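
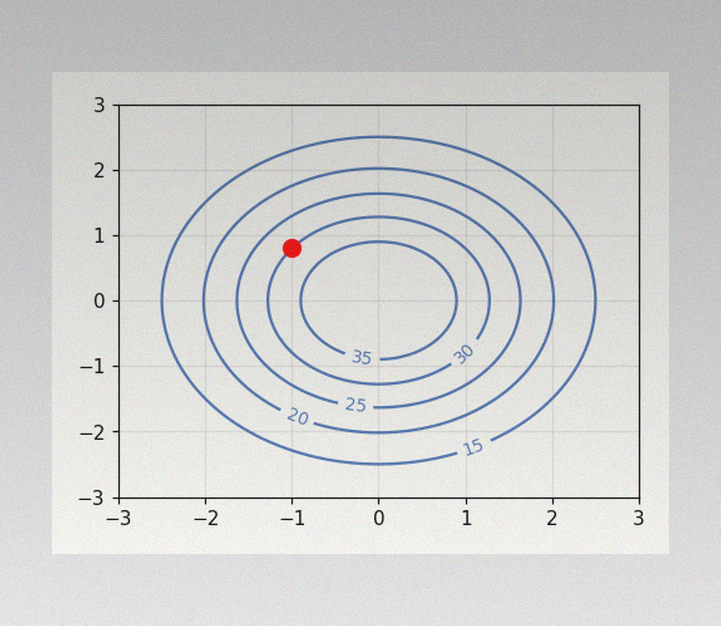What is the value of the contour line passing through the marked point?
The image has some photo noise and uneven lighting. The marked point sits on the contour labelled 30.

30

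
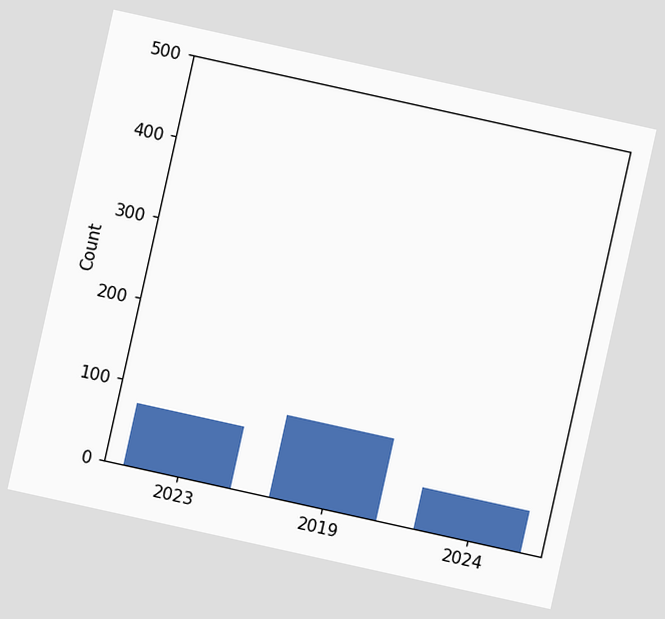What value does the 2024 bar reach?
The chart is tilted about 12° clockwise. Reading along the chart's y-axis, the 2024 bar reaches 50.

50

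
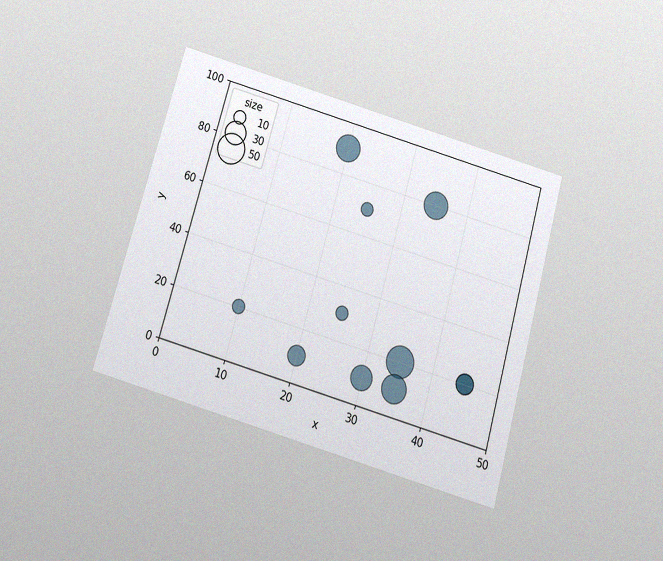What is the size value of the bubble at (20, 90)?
40

The chart is tilted about 16° clockwise and viewed slightly from below, with some photo noise. Matching the bubble at (20, 90) against the size legend gives 40.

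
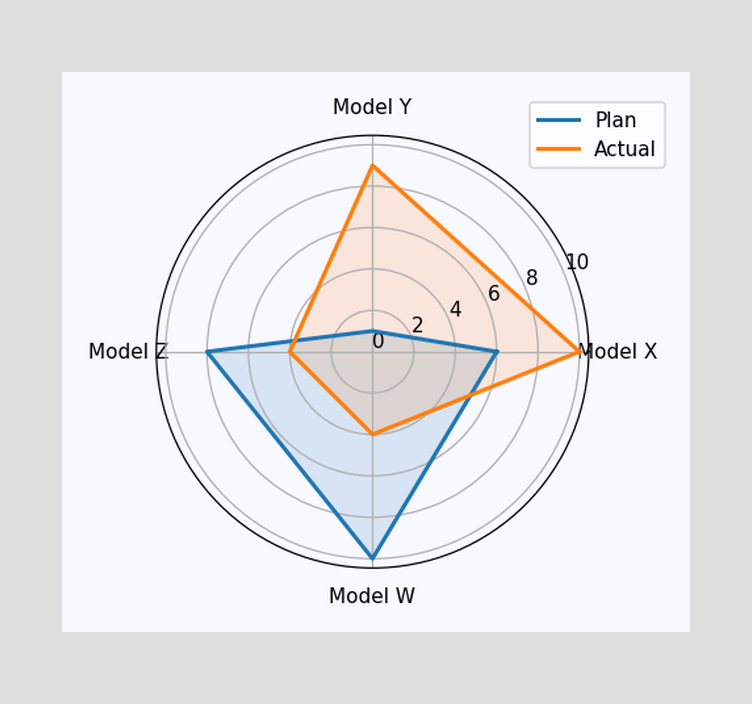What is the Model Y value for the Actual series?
On the Model Y axis, Actual reaches 9.

9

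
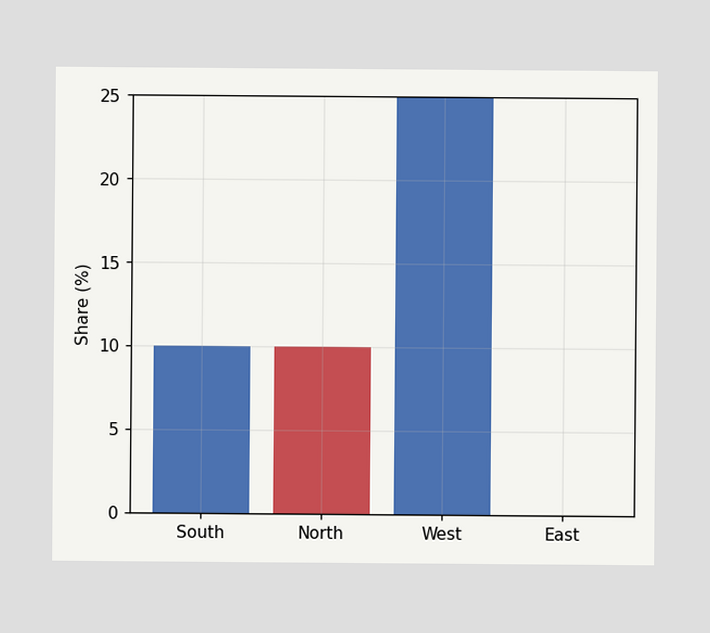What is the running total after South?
10%

After South the running total reaches 10%.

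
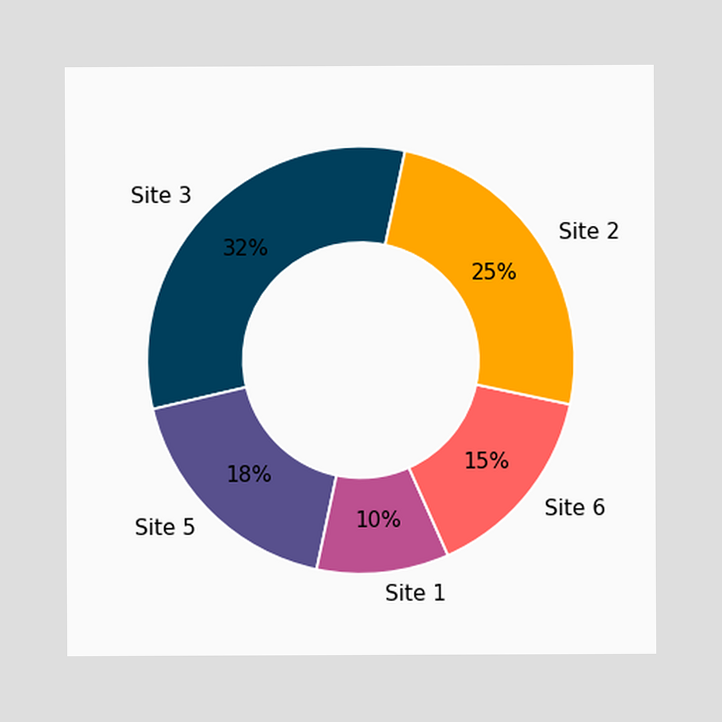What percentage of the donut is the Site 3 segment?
32%

The Site 3 segment takes up 32% of the ring.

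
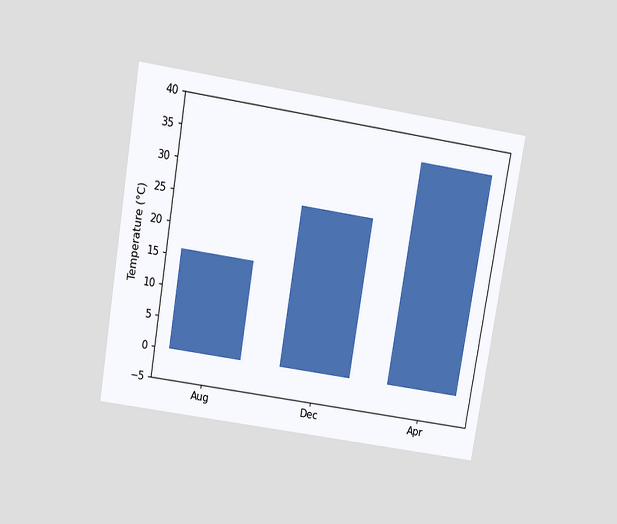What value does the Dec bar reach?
The chart is tilted about 9° clockwise and viewed slightly from above. Reading along the chart's y-axis, the Dec bar reaches 26°C.

26°C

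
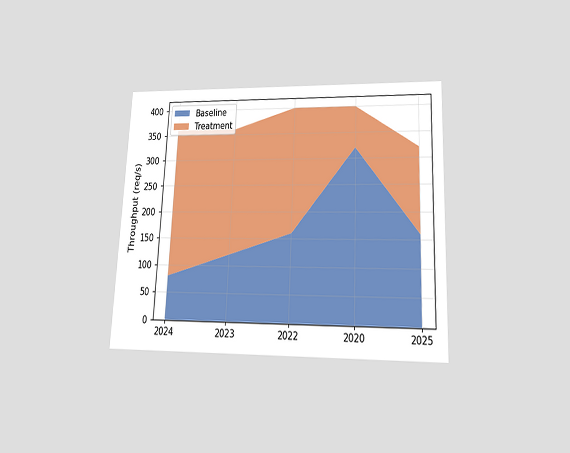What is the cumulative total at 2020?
The chart is tilted about 3° clockwise and viewed slightly from below. The stacked total at 2020 reaches 400req/s.

400req/s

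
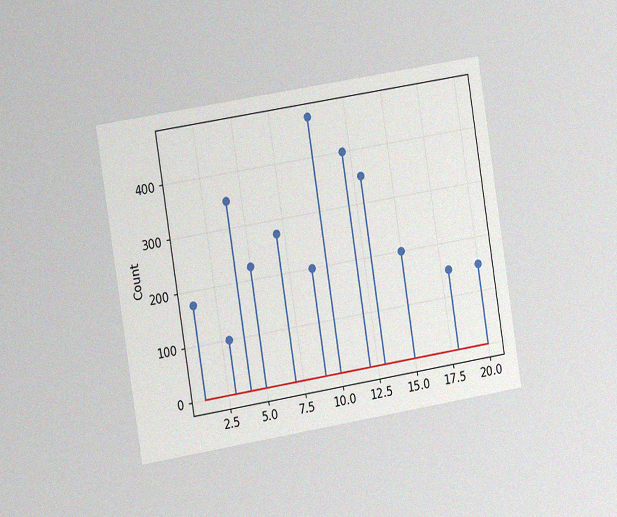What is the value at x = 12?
400

The chart is tilted about 9° counter-clockwise and viewed slightly from the left, with some photo noise. The stem at x=12 reaches 400.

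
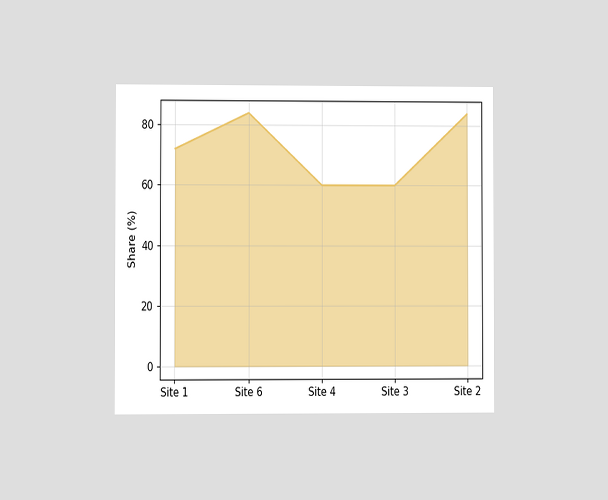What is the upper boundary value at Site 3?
60%

The chart is viewed at a slight angle. At Site 3 the upper boundary is at 60%.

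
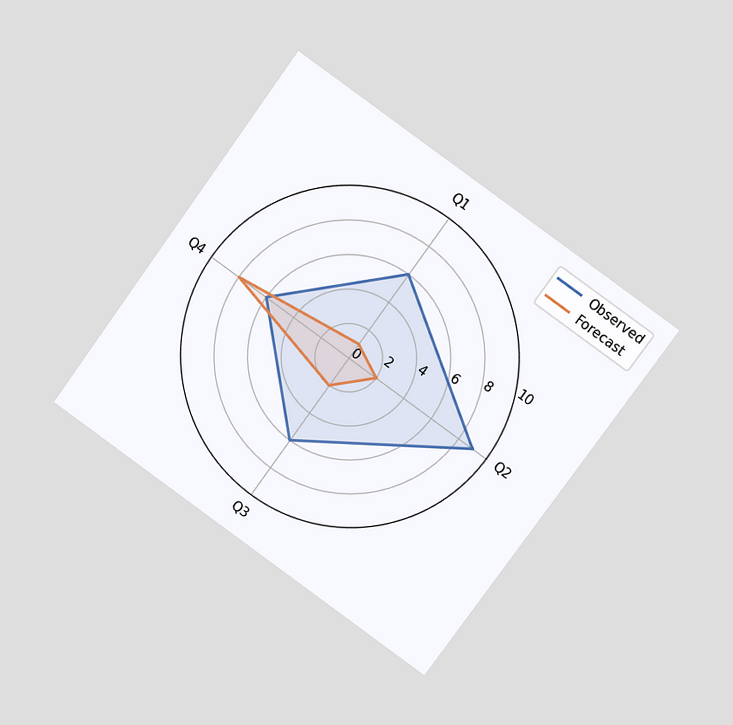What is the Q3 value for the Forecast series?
2

The chart is tilted about 36° clockwise and viewed at a slight angle. On the Q3 axis, Forecast reaches 2.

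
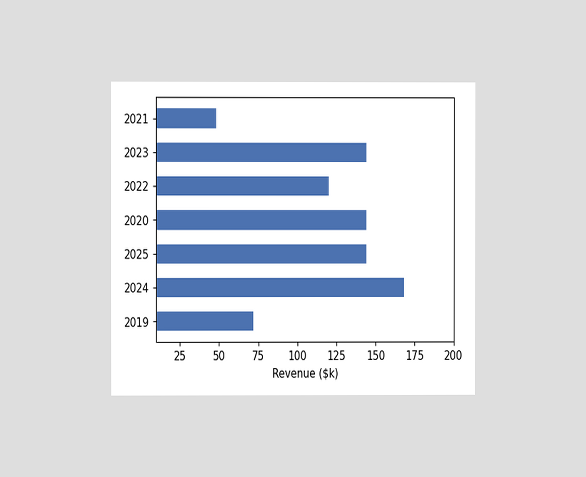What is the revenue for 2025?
$144k

The chart is viewed at a slight angle. Reading along the chart's x-axis, the 2025 bar reaches $144k.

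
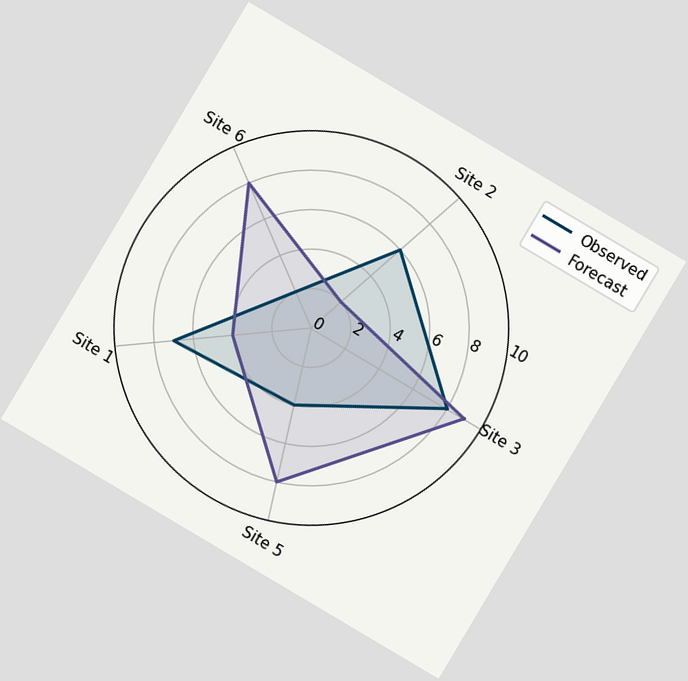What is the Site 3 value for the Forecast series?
9

The chart is tilted about 31° clockwise. On the Site 3 axis, Forecast reaches 9.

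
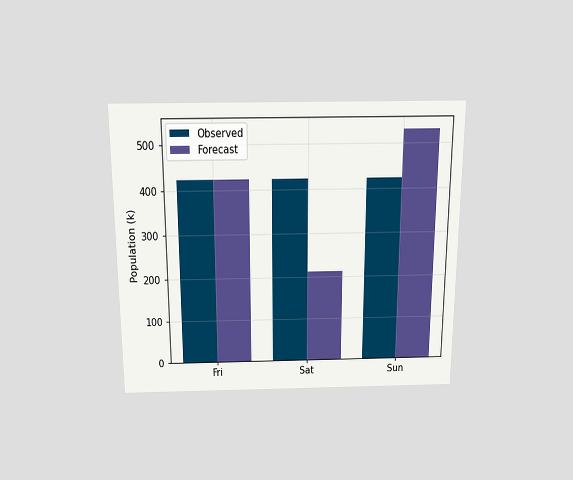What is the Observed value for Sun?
424k

The chart is viewed slightly from above. The Observed bar at Sun reaches 424k on the y-axis.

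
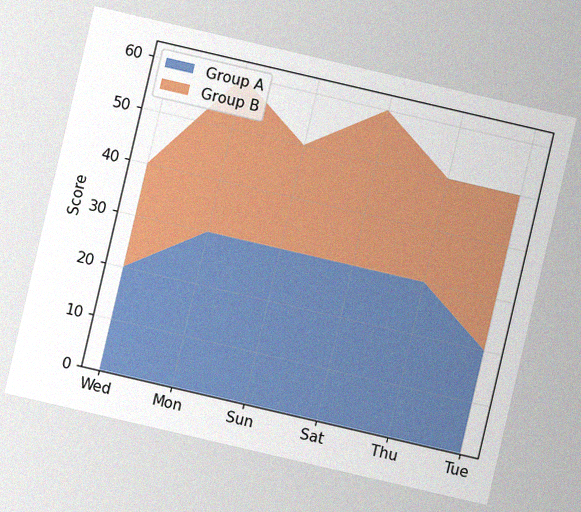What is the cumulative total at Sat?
60

The chart is tilted about 13° clockwise, with some photo noise. The stacked total at Sat reaches 60.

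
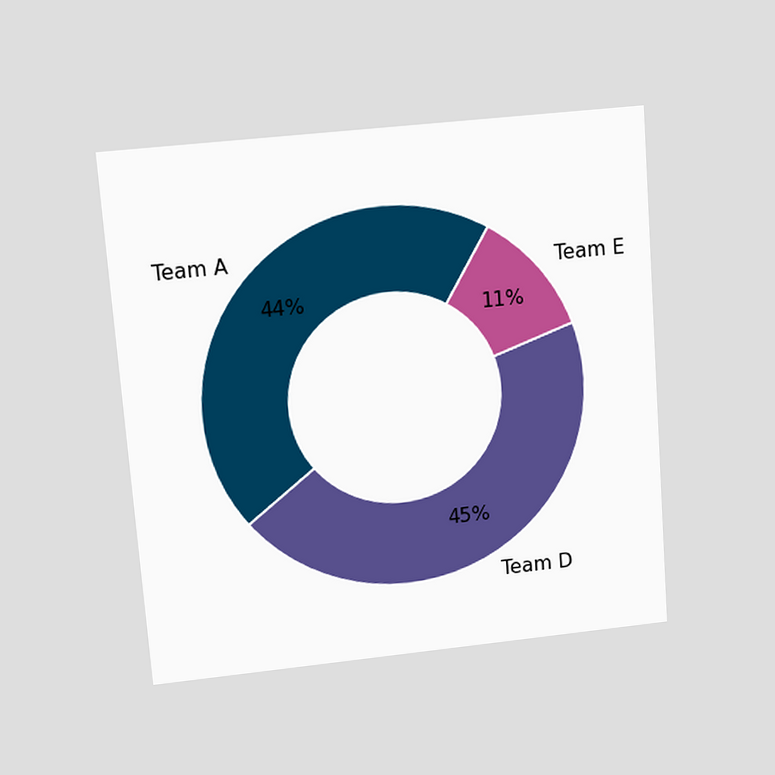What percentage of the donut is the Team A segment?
44%

The chart is tilted about 4° counter-clockwise and viewed slightly from above. The Team A segment takes up 44% of the ring.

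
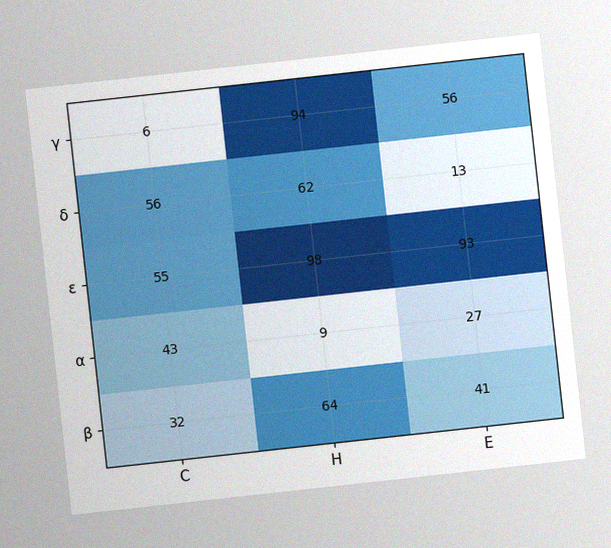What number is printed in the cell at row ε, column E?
93

The chart is tilted about 6° counter-clockwise, with some photo noise. The (ε, E) cell reads 93.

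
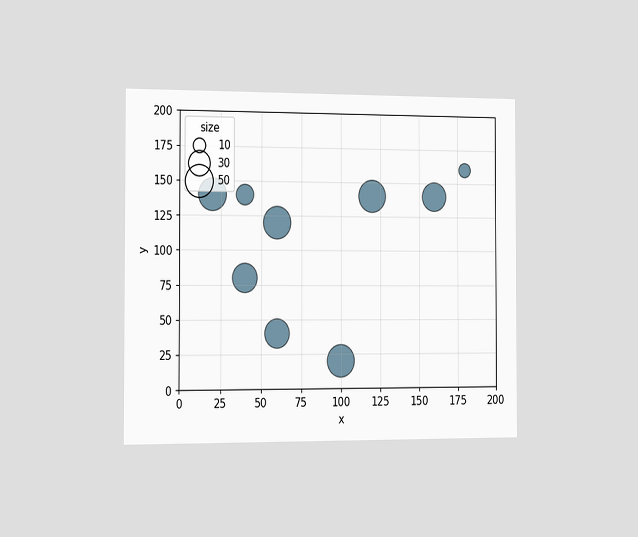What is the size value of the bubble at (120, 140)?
The chart is viewed slightly from the left. Matching the bubble at (120, 140) against the size legend gives 50.

50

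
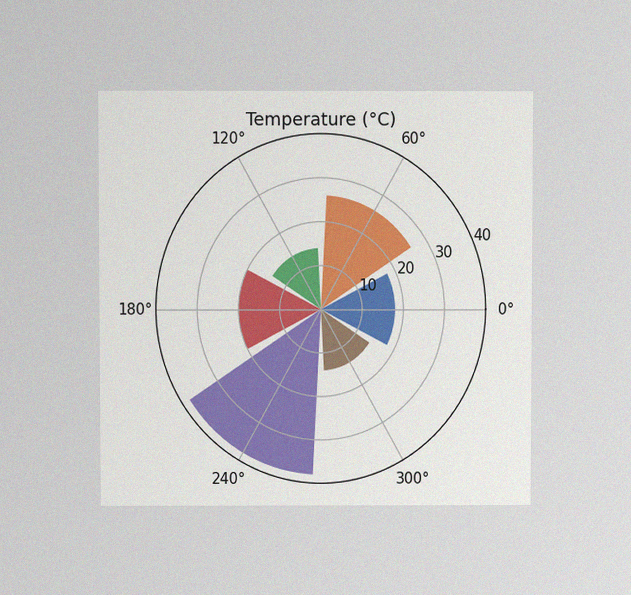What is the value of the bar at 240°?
The chart is viewed at a slight angle, with some photo noise. The bar at 240° reaches 38°C on the radial axis.

38°C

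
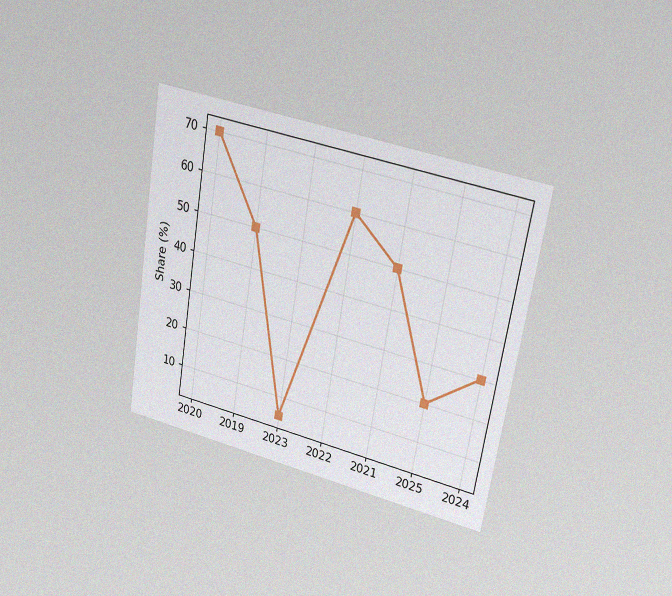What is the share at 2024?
30%

The chart is tilted about 9° clockwise and viewed at a slight angle, with some photo noise. At 2024, the line is at 30%.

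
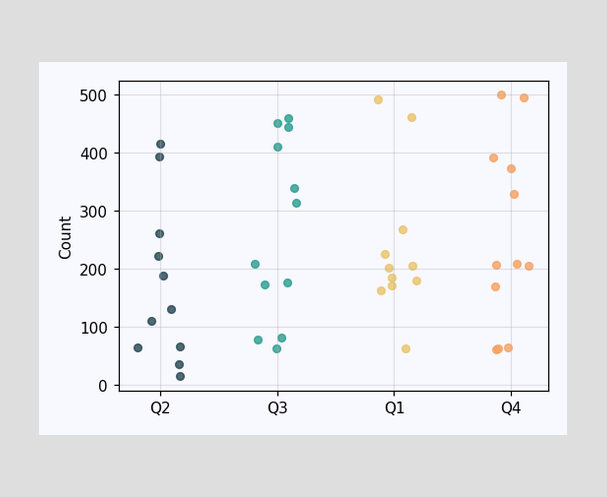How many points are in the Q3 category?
12

Counting the markers in the Q3 column gives 12.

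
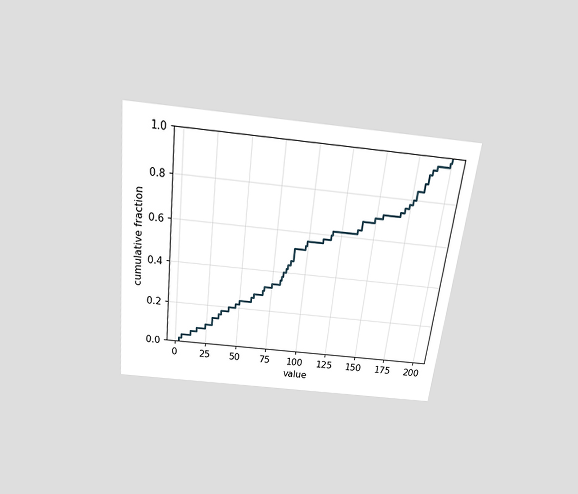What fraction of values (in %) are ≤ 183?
The chart is tilted about 7° clockwise and viewed slightly from above. At x=183 the ECDF step is at 88%.

88%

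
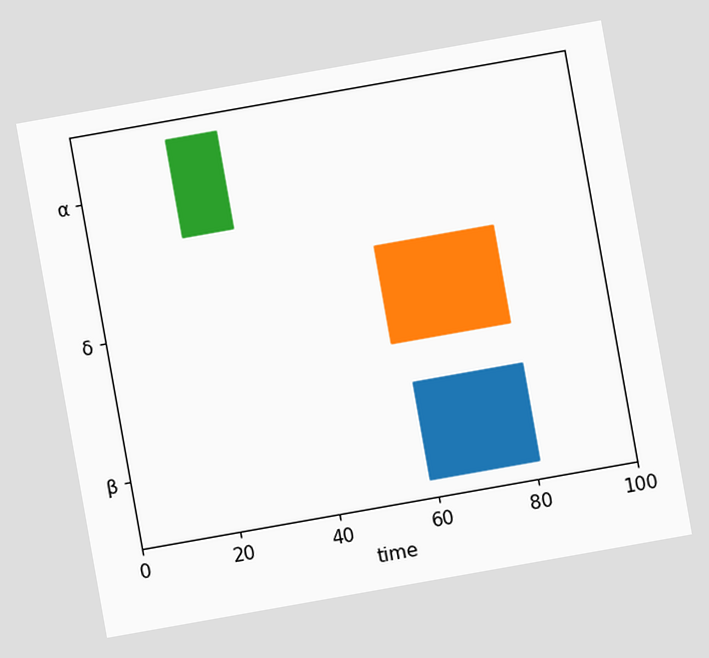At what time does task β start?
The chart is tilted about 10° counter-clockwise. The β bar begins at t=59.

59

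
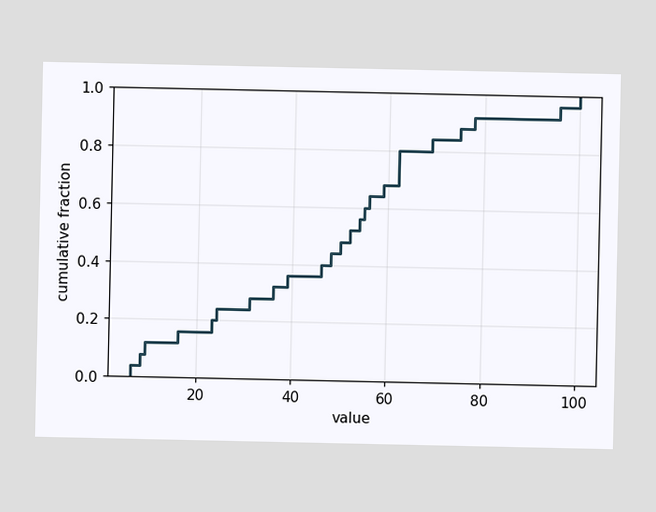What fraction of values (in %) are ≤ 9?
At x=9 the ECDF step is at 12%.

12%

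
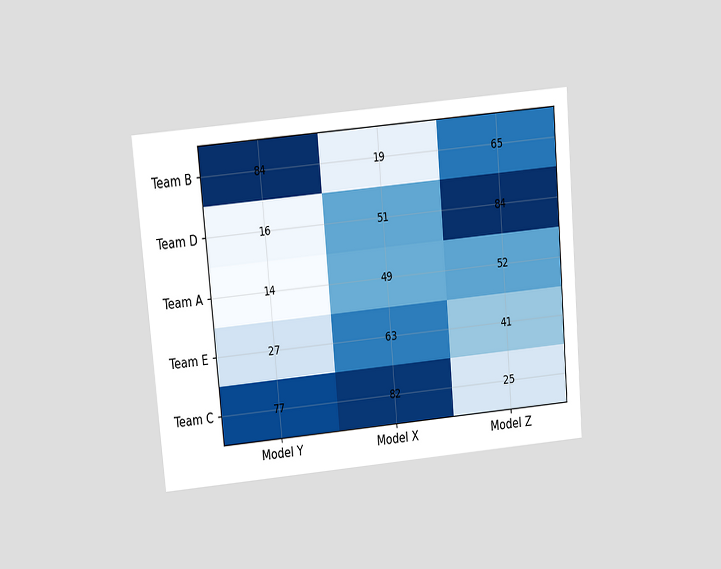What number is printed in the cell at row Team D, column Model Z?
84

The chart is tilted about 5° counter-clockwise and viewed slightly from above. The (Team D, Model Z) cell reads 84.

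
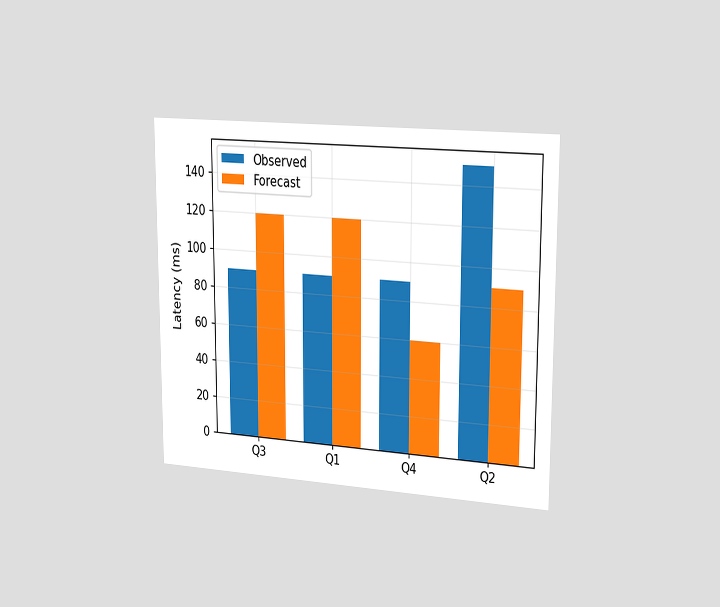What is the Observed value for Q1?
90ms

The chart is viewed slightly from the right. The Observed bar at Q1 reaches 90ms on the y-axis.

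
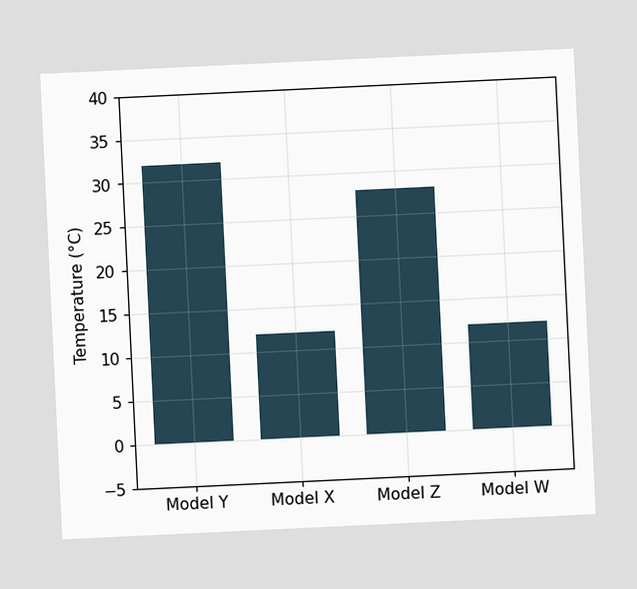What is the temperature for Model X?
The chart is tilted about 3° counter-clockwise. Reading along the chart's y-axis, the Model X bar reaches 12°C.

12°C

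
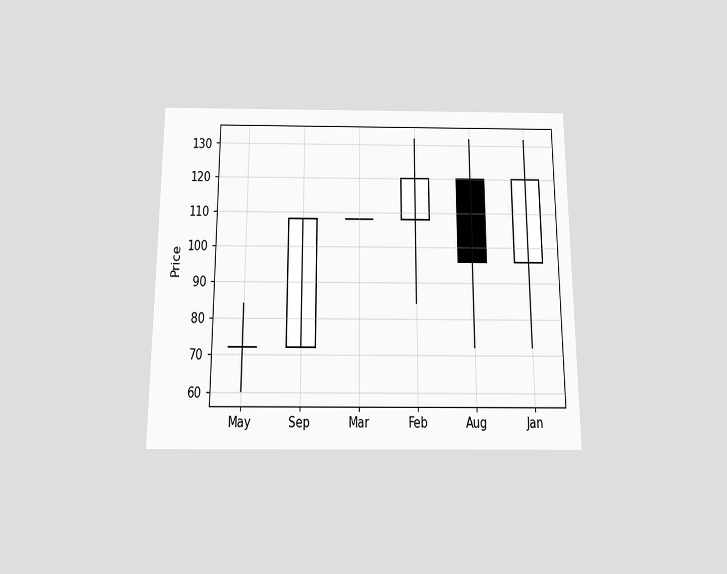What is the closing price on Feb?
120

The chart is viewed slightly from below. The Feb candle closes at 120.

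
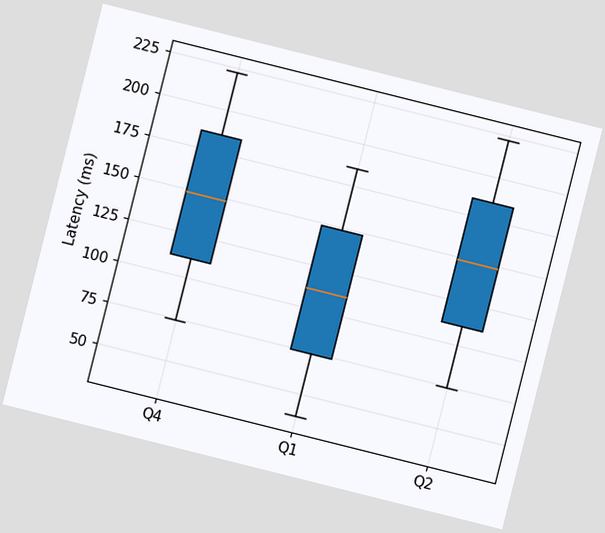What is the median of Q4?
148ms

The chart is tilted about 14° clockwise. The median line in the Q4 box sits at 148ms.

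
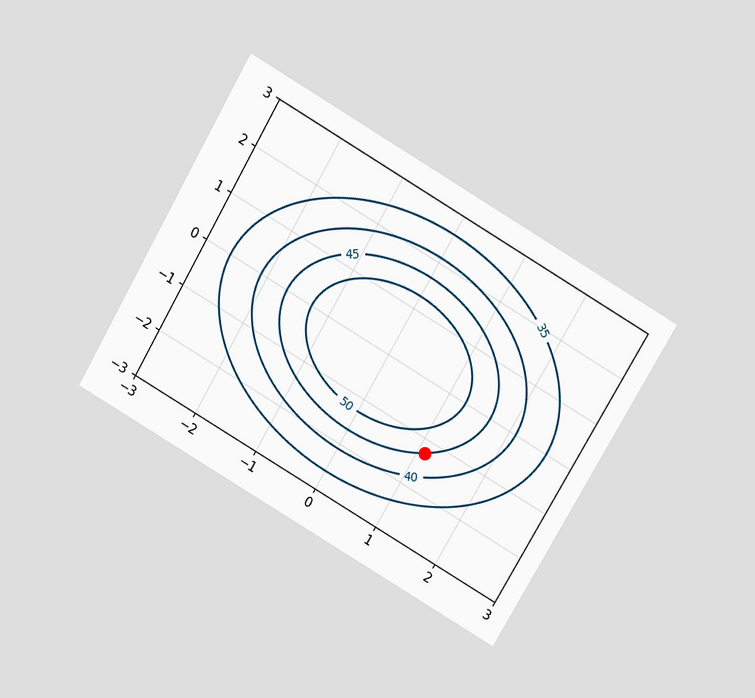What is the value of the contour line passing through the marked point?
The chart is tilted about 30° clockwise and viewed slightly from above. The marked point sits on the contour labelled 45.

45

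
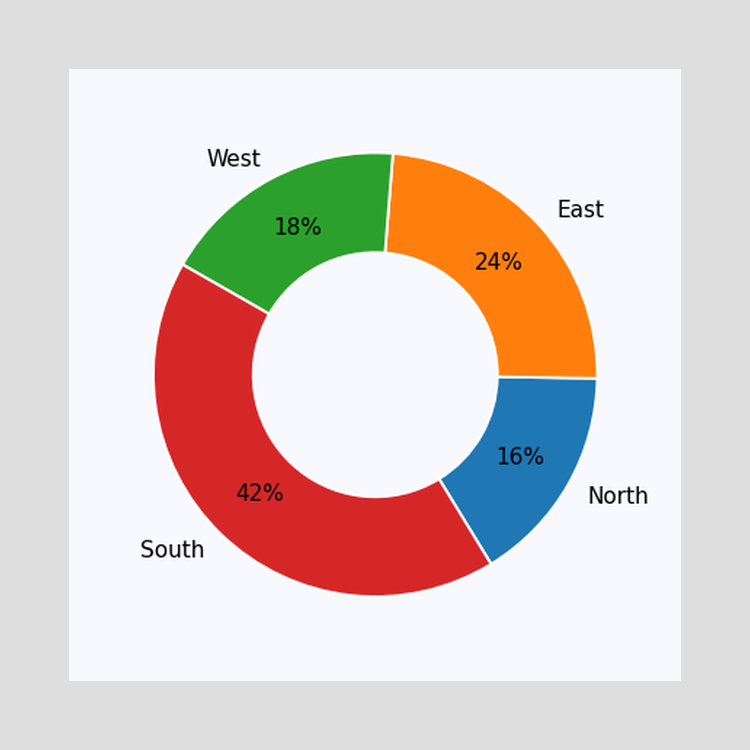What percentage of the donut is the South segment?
42%

The South segment takes up 42% of the ring.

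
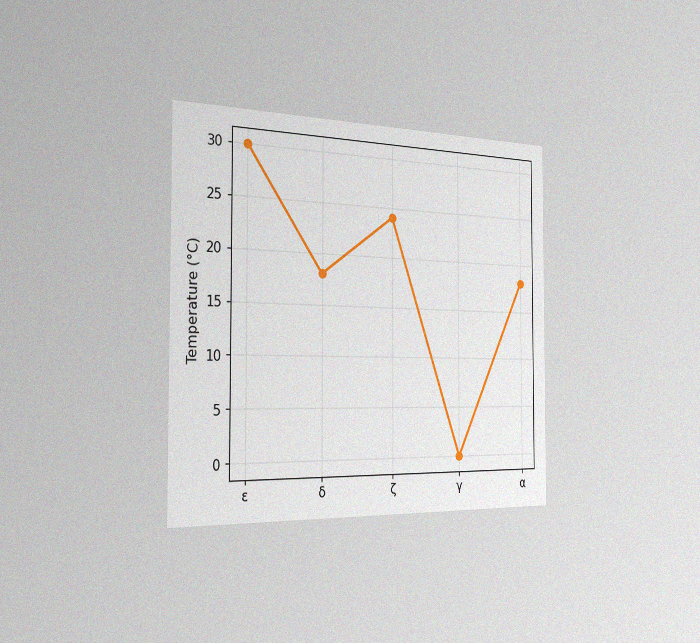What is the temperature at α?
The chart is viewed slightly from the left, with some photo noise. At α, the line is at 18°C.

18°C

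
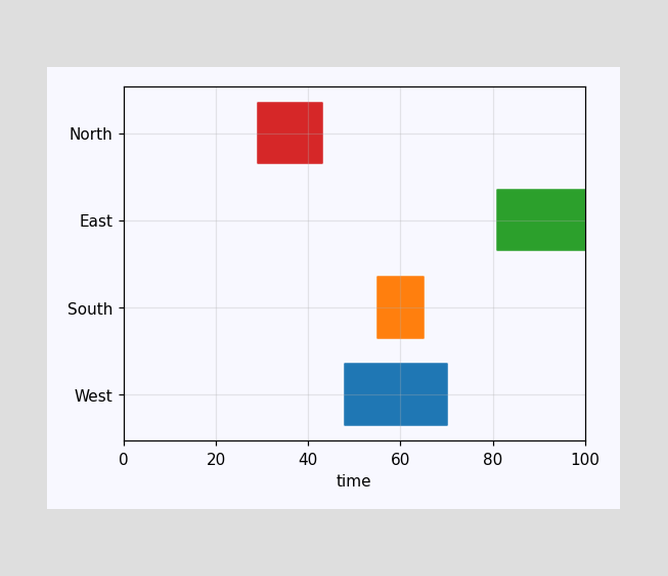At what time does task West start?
The West bar begins at t=48.

48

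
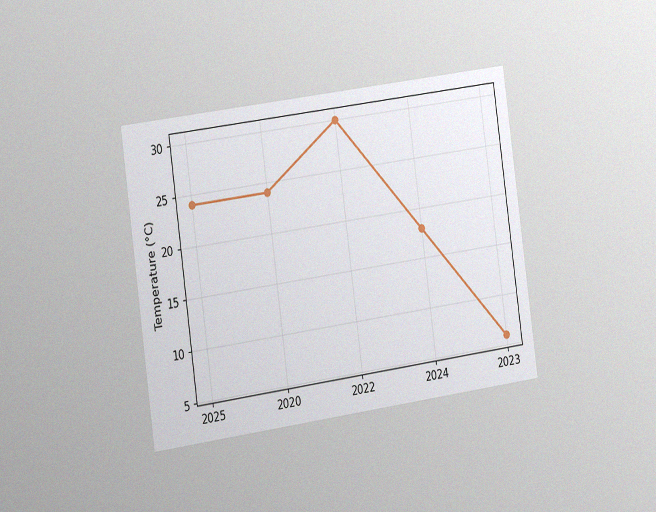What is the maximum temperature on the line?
30°C

The chart is tilted about 8° counter-clockwise and viewed slightly from the left, with some photo noise. The highest point is at 2022, and reading across to the y-axis gives 30°C.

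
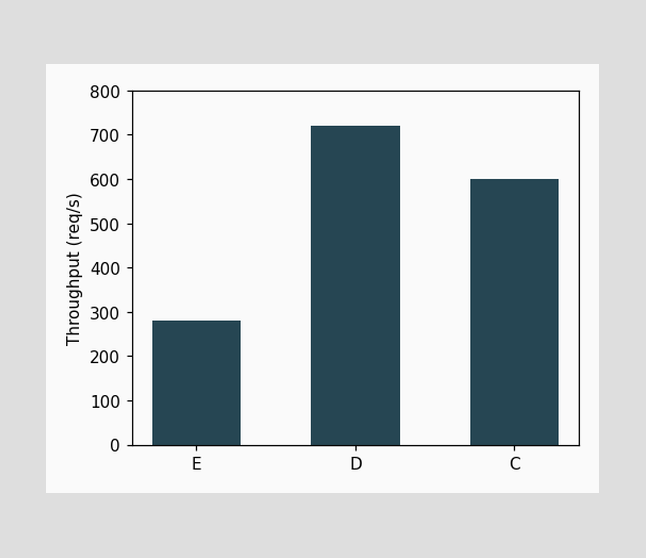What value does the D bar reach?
720req/s

Reading along the chart's y-axis, the D bar reaches 720req/s.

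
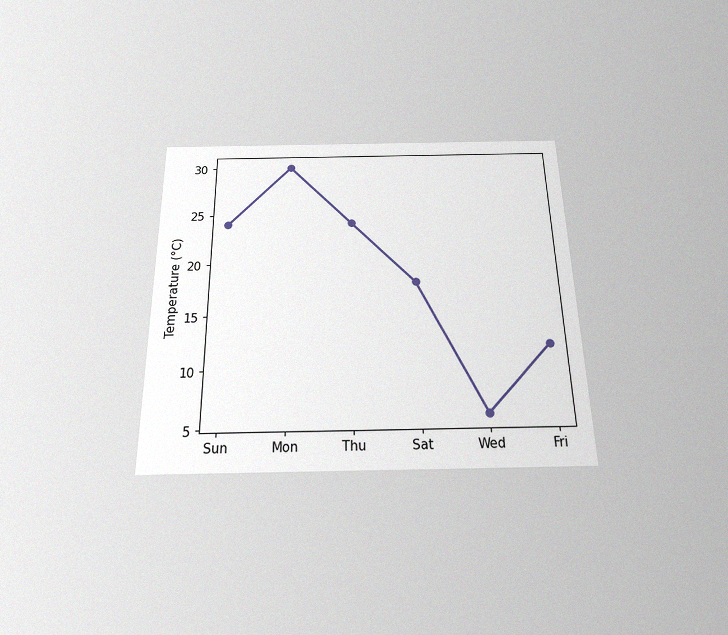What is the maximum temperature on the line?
The chart is viewed slightly from below, with some photo noise. The highest point is at Mon, and reading across to the y-axis gives 30°C.

30°C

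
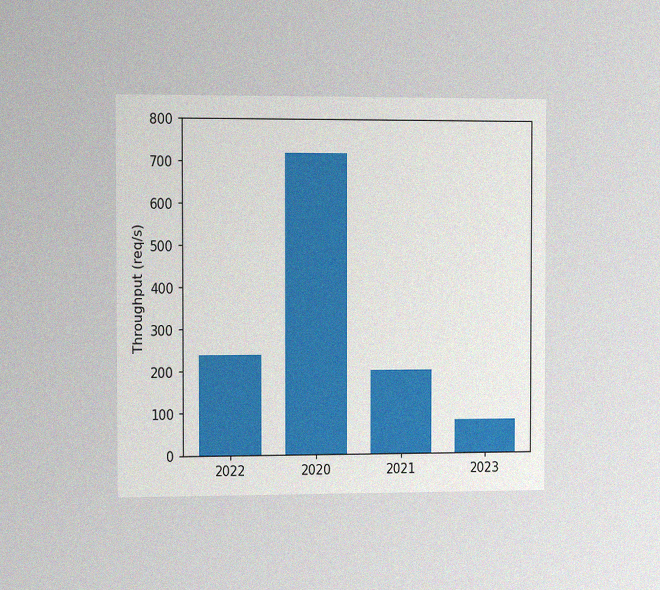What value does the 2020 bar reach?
The chart is viewed slightly from the left, with some photo noise. Reading along the chart's y-axis, the 2020 bar reaches 720req/s.

720req/s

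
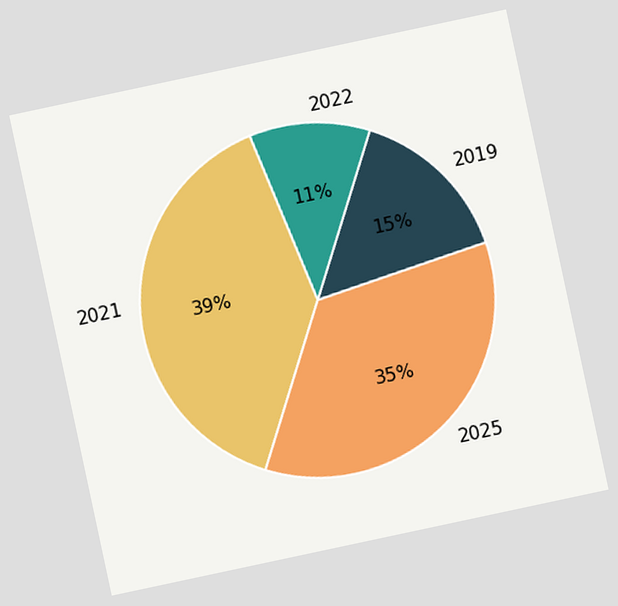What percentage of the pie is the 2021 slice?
The chart is tilted about 12° counter-clockwise. The 2021 slice takes up 39% of the pie.

39%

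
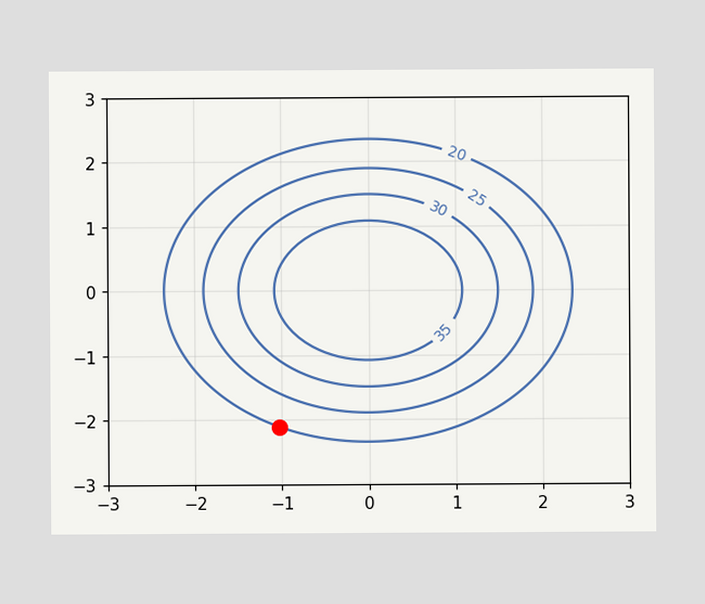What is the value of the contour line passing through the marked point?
The marked point sits on the contour labelled 20.

20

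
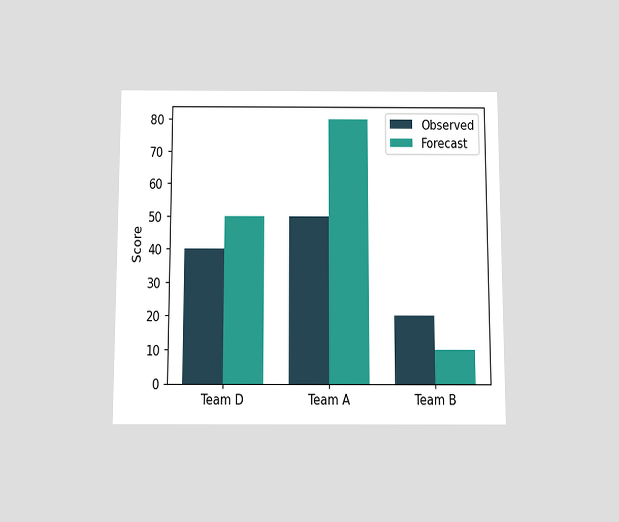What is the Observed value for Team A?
50

The chart is viewed slightly from below. The Observed bar at Team A reaches 50 on the y-axis.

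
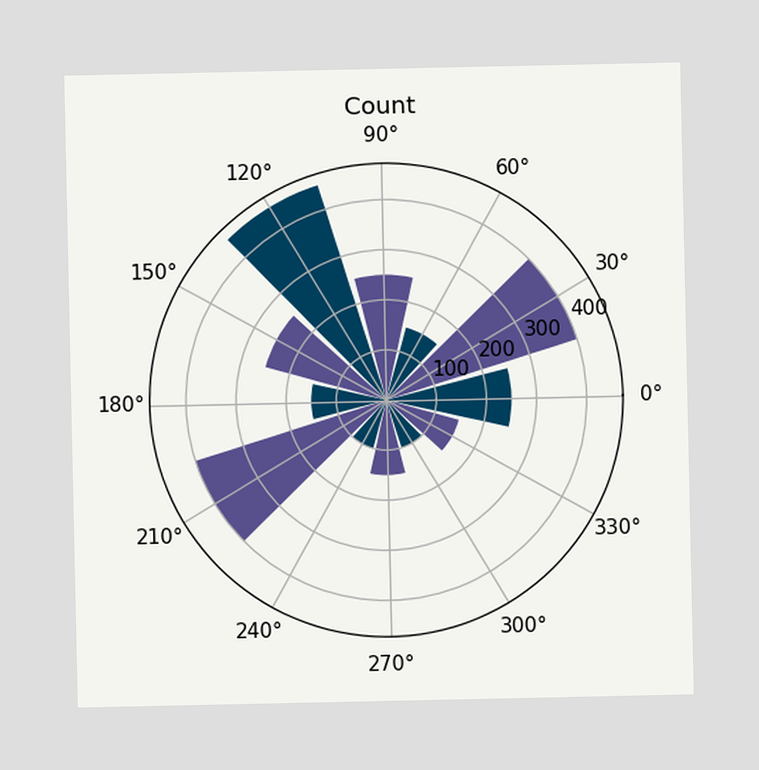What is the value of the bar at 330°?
The bar at 330° reaches 150 on the radial axis.

150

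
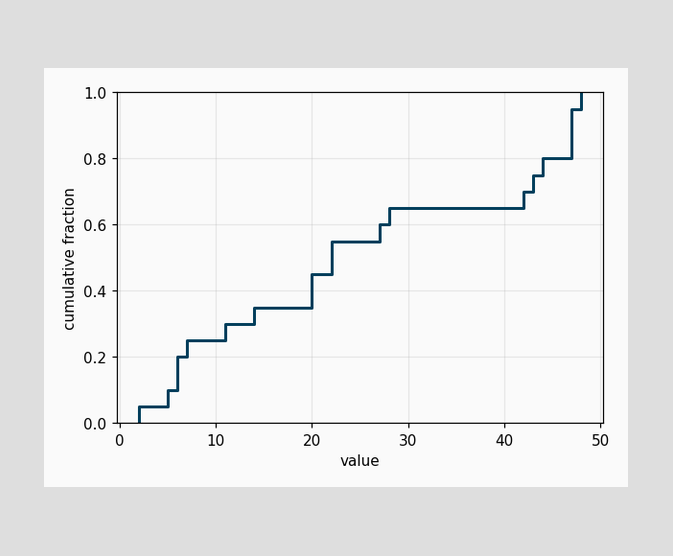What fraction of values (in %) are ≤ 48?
At x=48 the ECDF step is at 100%.

100%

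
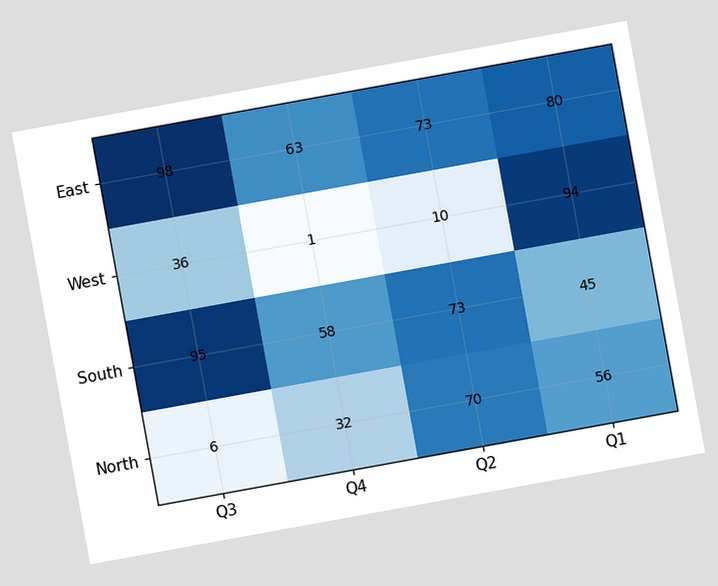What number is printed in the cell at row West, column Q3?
The chart is tilted about 10° counter-clockwise. The (West, Q3) cell reads 36.

36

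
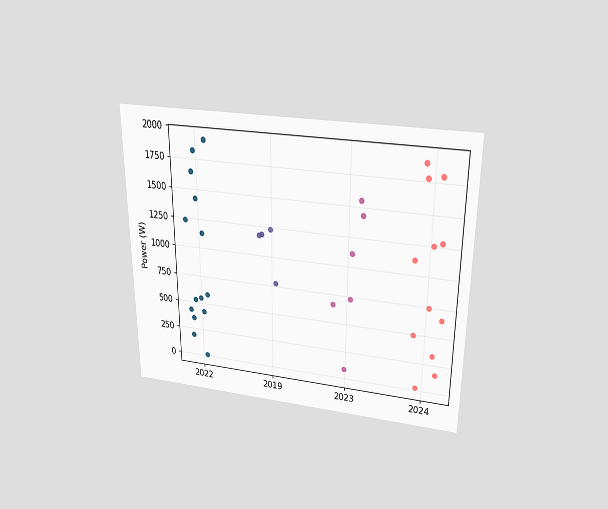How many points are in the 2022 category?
The chart is viewed slightly from above. Counting the markers in the 2022 column gives 14.

14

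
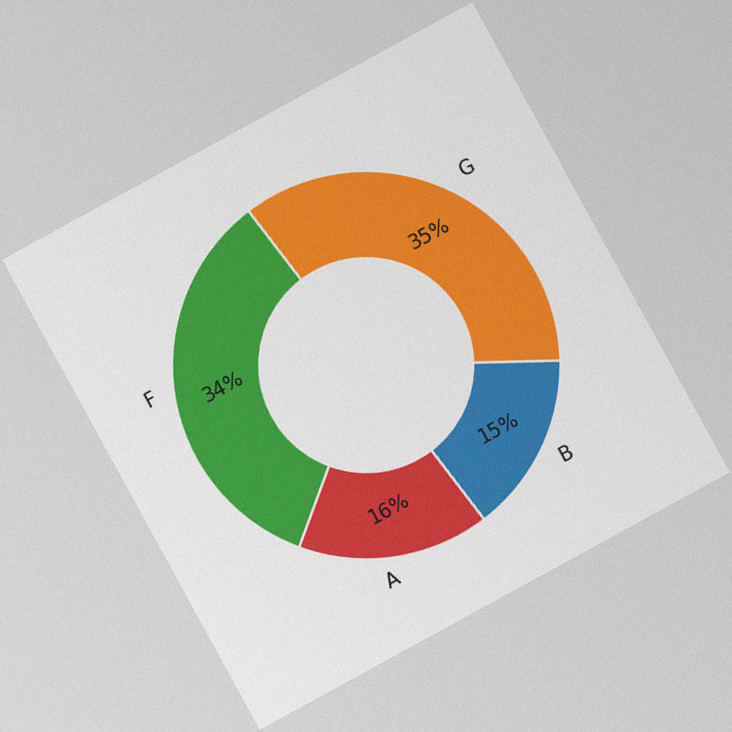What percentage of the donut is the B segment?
The chart is tilted about 29° counter-clockwise, with some photo noise. The B segment takes up 15% of the ring.

15%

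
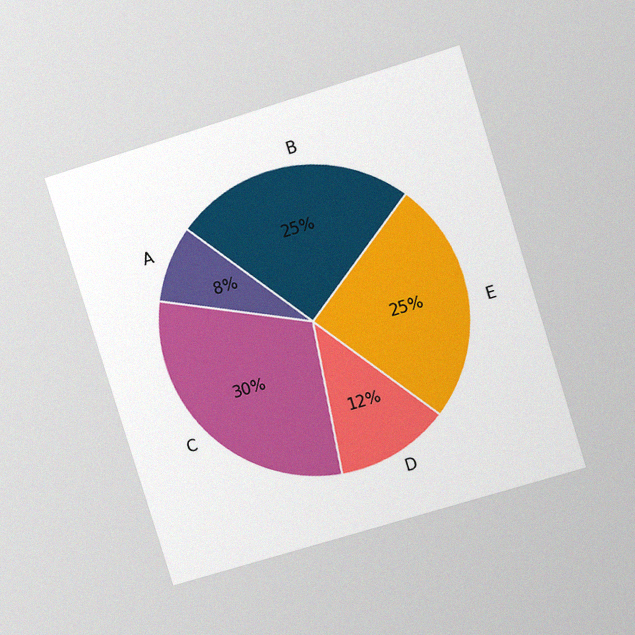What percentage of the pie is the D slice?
The chart is tilted about 17° counter-clockwise and viewed at a slight angle, with some photo noise. The D slice takes up 12% of the pie.

12%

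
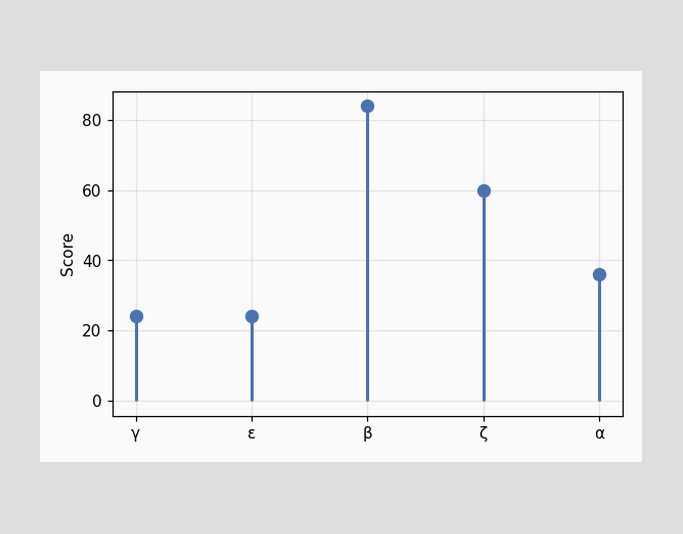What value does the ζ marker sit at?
60

The ζ marker sits at 60.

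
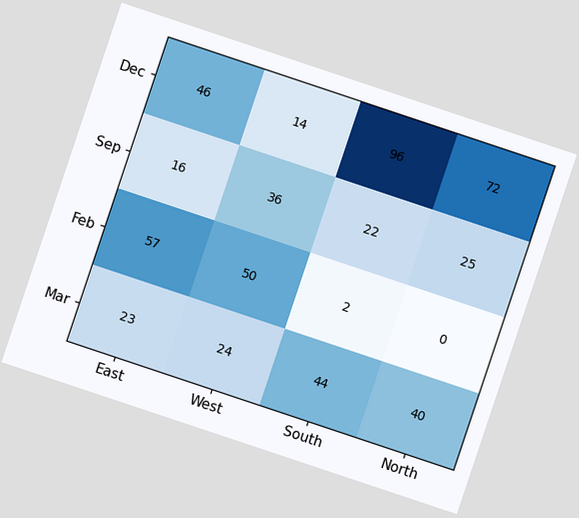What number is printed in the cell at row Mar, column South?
44

The chart is tilted about 18° clockwise. The (Mar, South) cell reads 44.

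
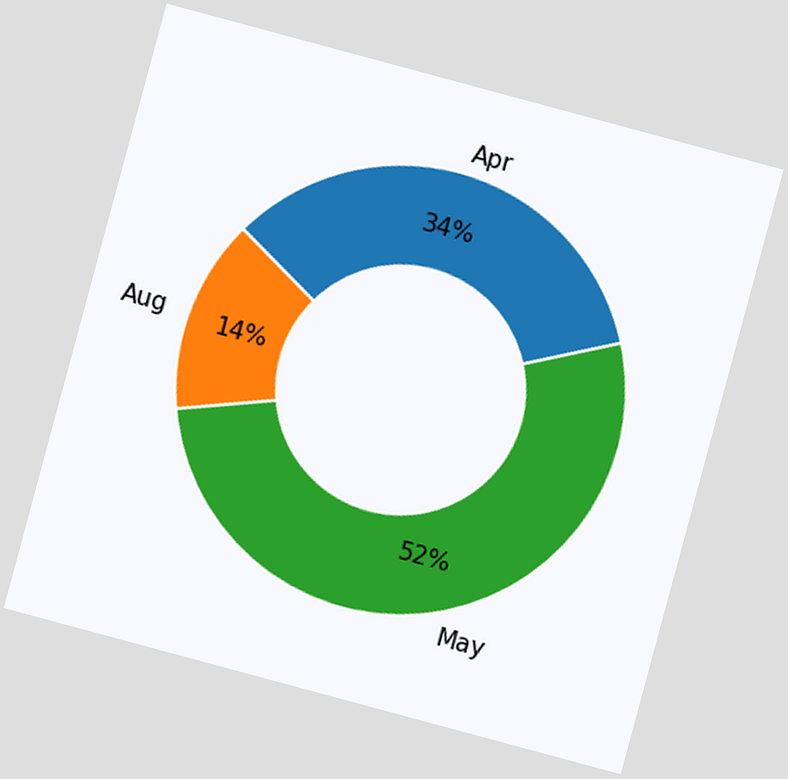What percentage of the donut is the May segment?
52%

The chart is tilted about 15° clockwise. The May segment takes up 52% of the ring.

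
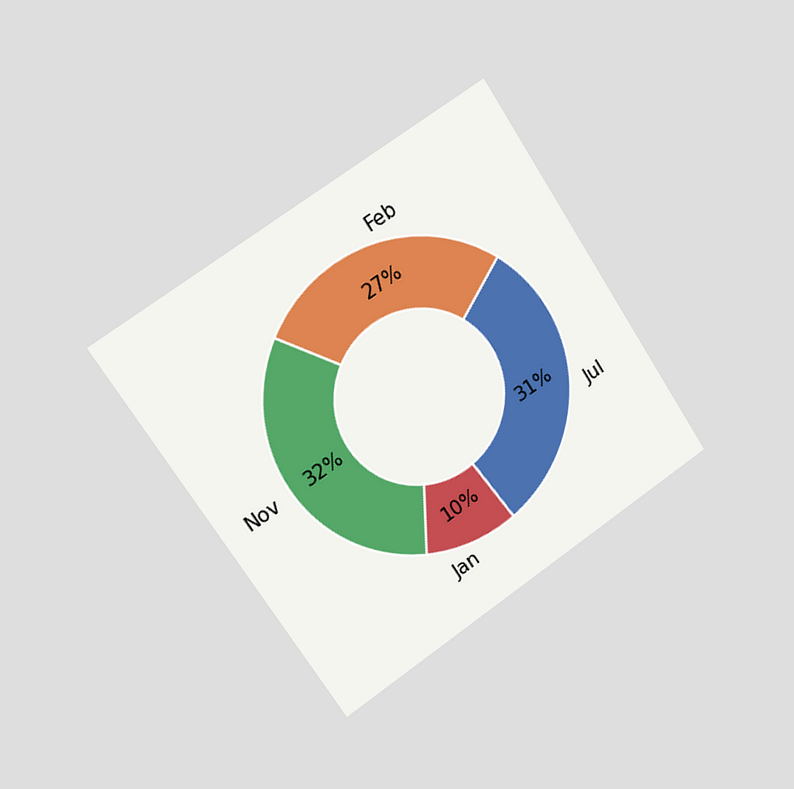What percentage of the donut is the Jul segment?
The chart is tilted about 33° counter-clockwise and viewed slightly from the left. The Jul segment takes up 31% of the ring.

31%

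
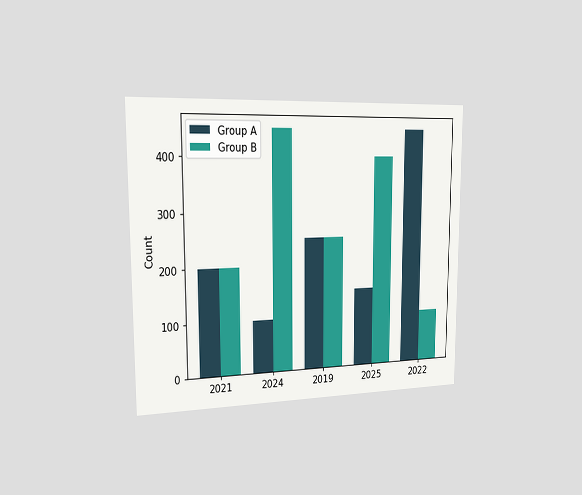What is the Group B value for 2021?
The chart is viewed slightly from the left. The Group B bar at 2021 reaches 200 on the y-axis.

200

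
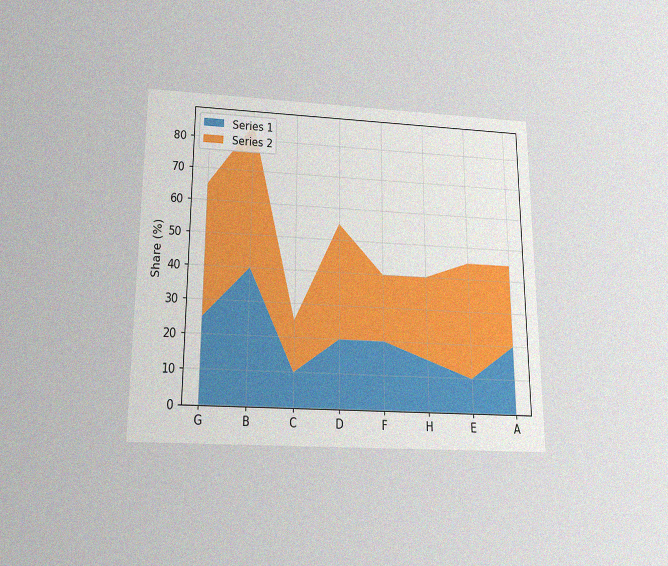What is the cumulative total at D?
55%

The chart is viewed slightly from below, with some photo noise. The stacked total at D reaches 55%.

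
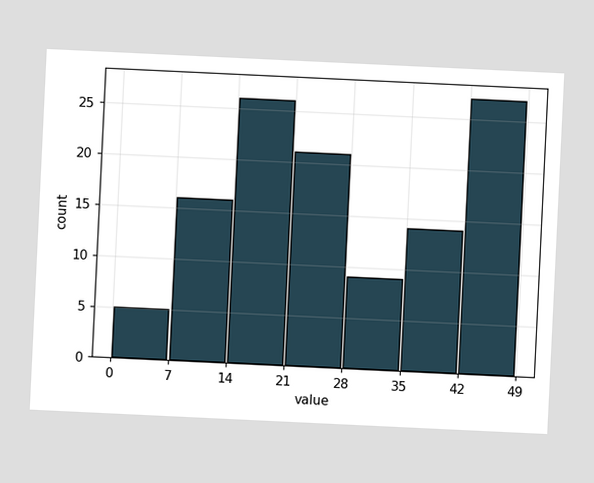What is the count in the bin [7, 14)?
The chart is tilted about 3° clockwise. The [7, 14) bin has height 16.

16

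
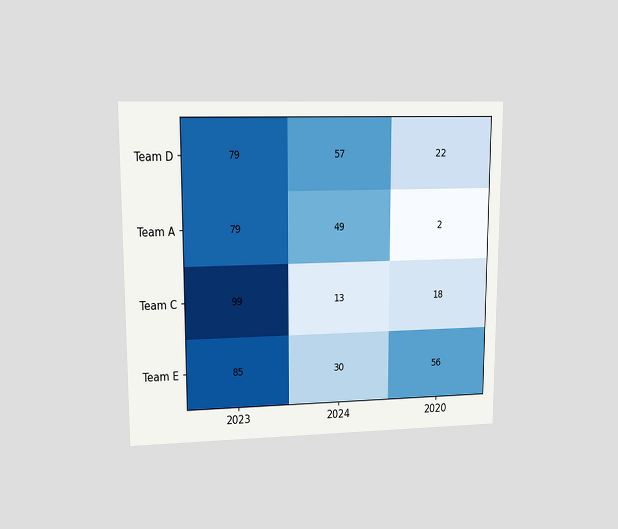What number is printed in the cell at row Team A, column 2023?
79

The chart is viewed at a slight angle. The (Team A, 2023) cell reads 79.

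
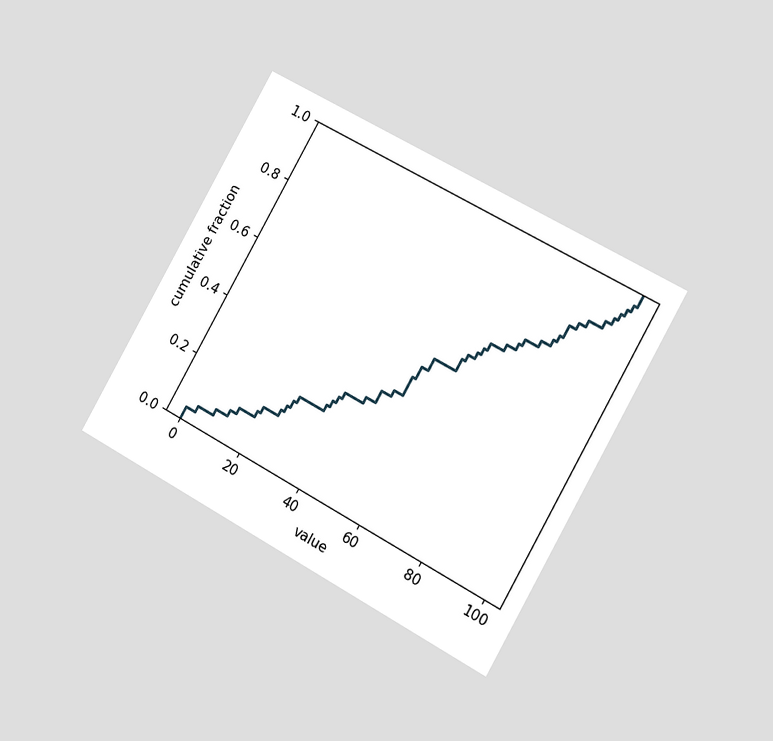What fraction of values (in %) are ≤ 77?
The chart is tilted about 29° clockwise and viewed slightly from the right. At x=77 the ECDF step is at 72%.

72%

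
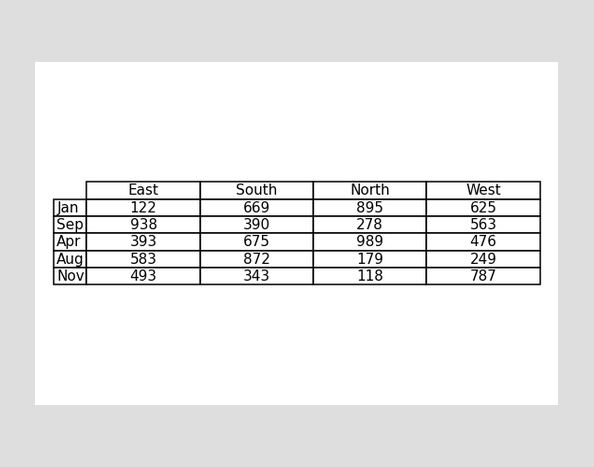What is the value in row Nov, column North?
The (Nov, North) cell reads 118.

118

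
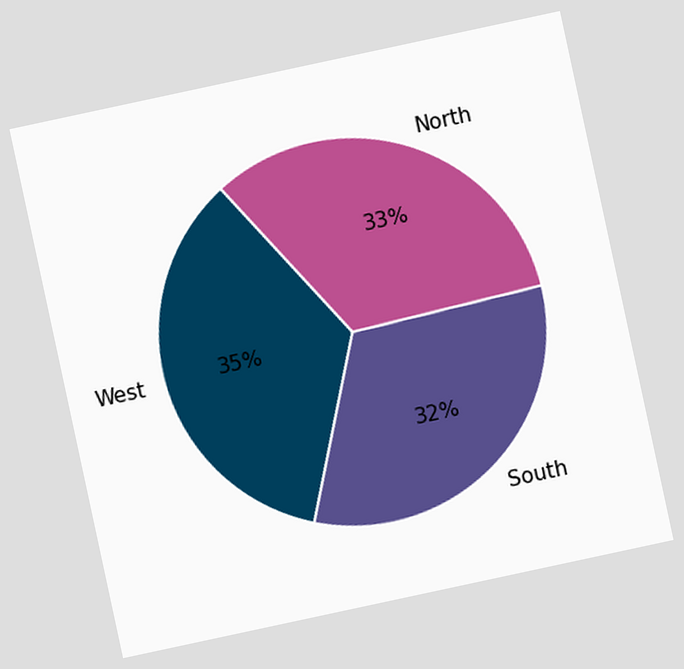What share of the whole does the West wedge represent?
The chart is tilted about 12° counter-clockwise. The West slice takes up 35% of the pie.

35%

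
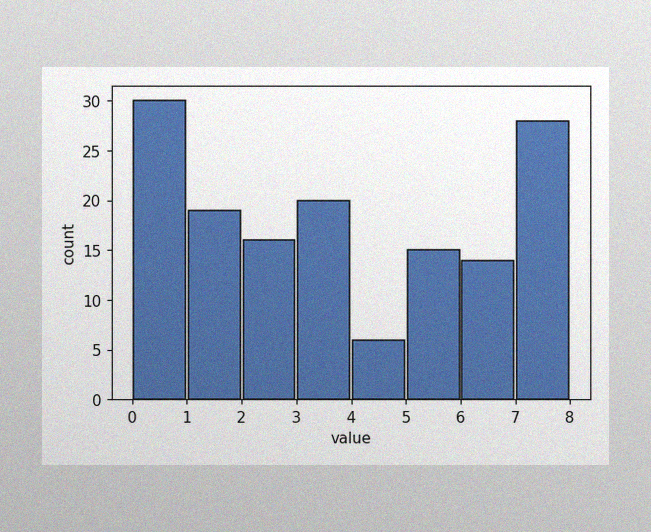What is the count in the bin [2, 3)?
The image has some photo noise and uneven lighting. The [2, 3) bin has height 16.

16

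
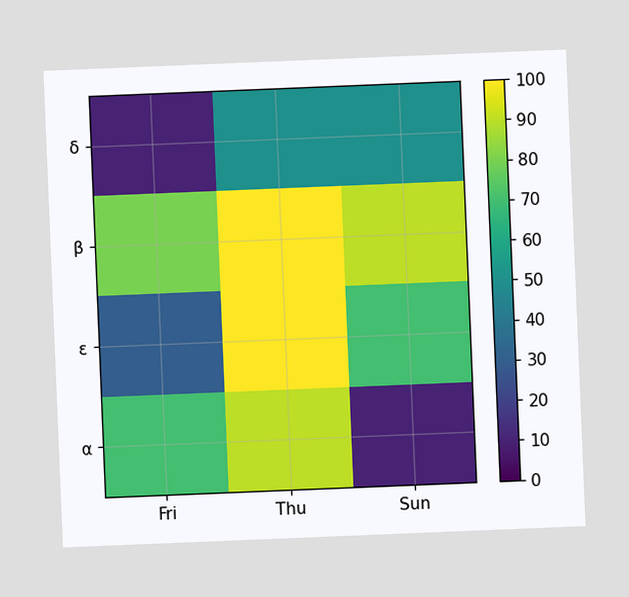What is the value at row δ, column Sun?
The chart is tilted about 2° counter-clockwise. Matching cell (δ, Sun) against the colorbar gives 50.

50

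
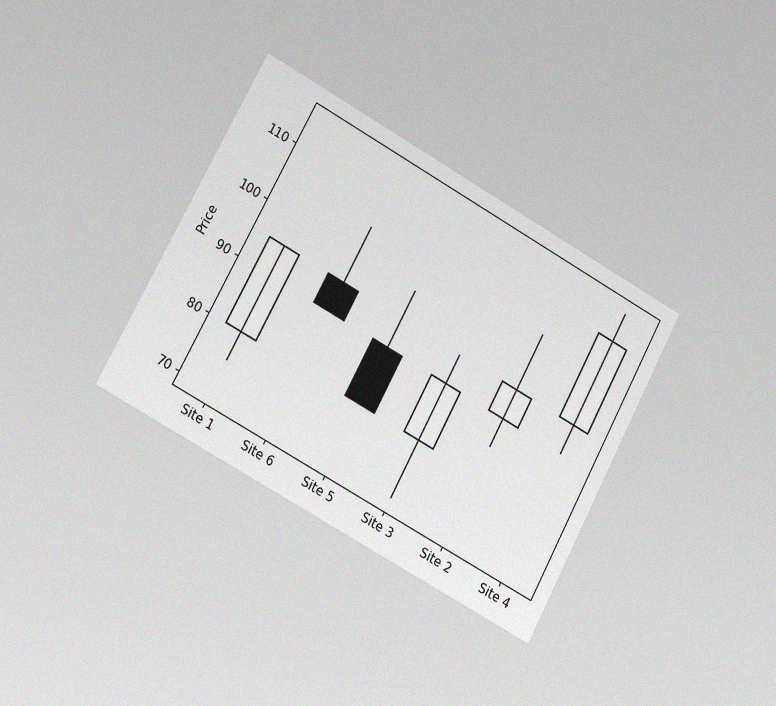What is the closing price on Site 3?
The chart is tilted about 28° clockwise and viewed slightly from the left, with some photo noise. The Site 3 candle closes at 90.

90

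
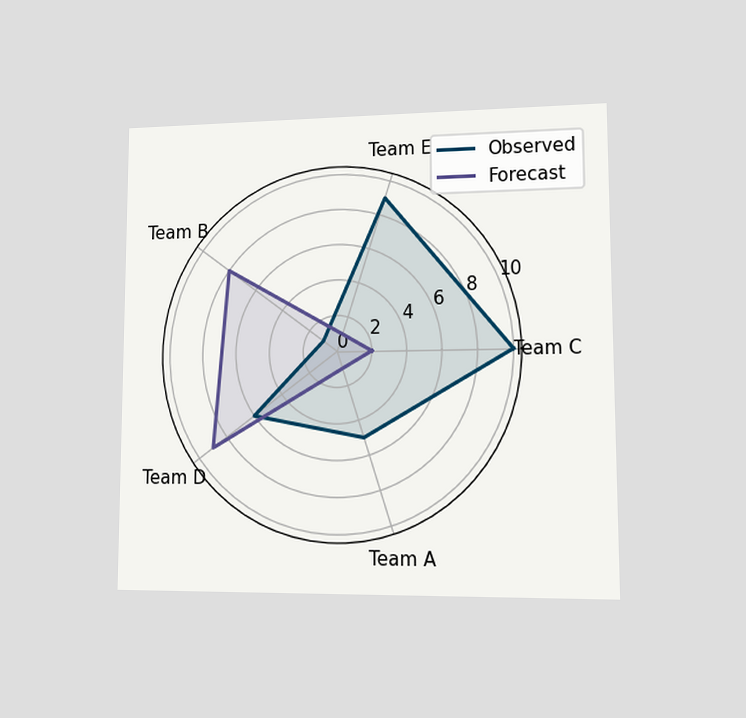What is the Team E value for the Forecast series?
1

The chart is viewed at a slight angle. On the Team E axis, Forecast reaches 1.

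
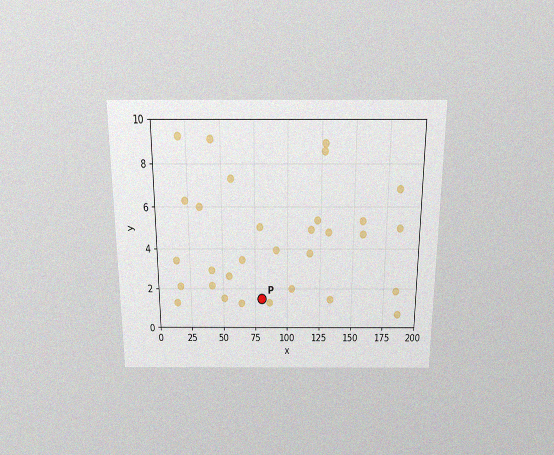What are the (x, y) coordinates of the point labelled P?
The chart is viewed slightly from above, with some photo noise. Following the gridlines from P to each axis, P sits at (80, 1.5).

(80, 1.5)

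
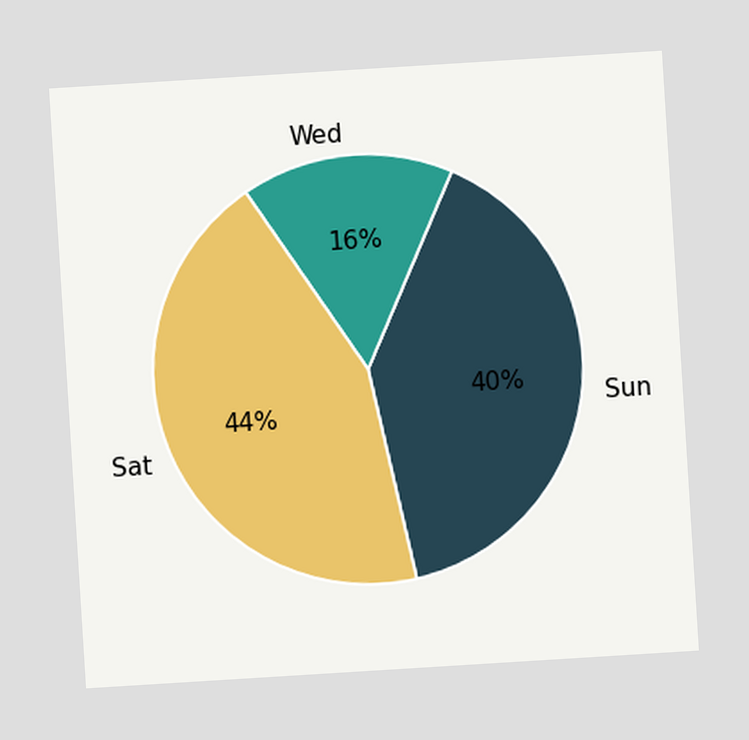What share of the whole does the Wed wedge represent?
The chart is tilted about 4° counter-clockwise. The Wed slice takes up 16% of the pie.

16%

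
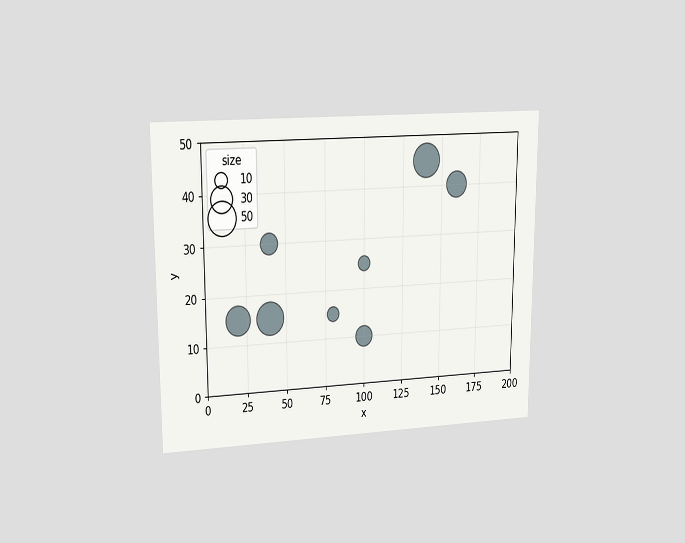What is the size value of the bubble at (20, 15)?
The chart is viewed at a slight angle. Matching the bubble at (20, 15) against the size legend gives 40.

40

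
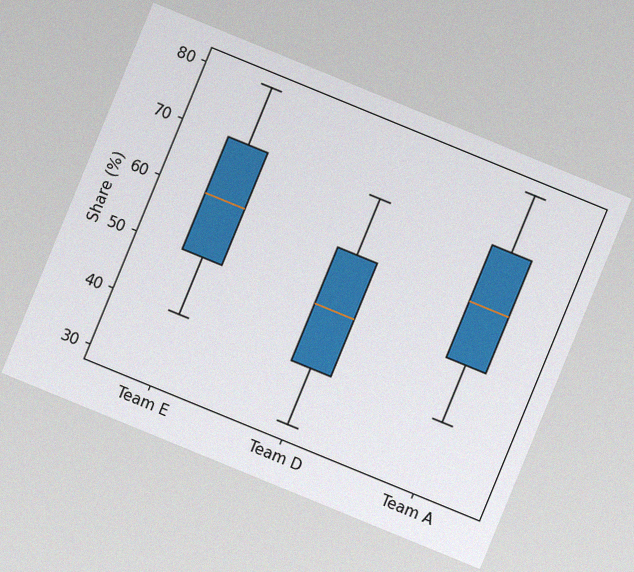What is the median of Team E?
60%

The chart is tilted about 22° clockwise, with some photo noise. The median line in the Team E box sits at 60%.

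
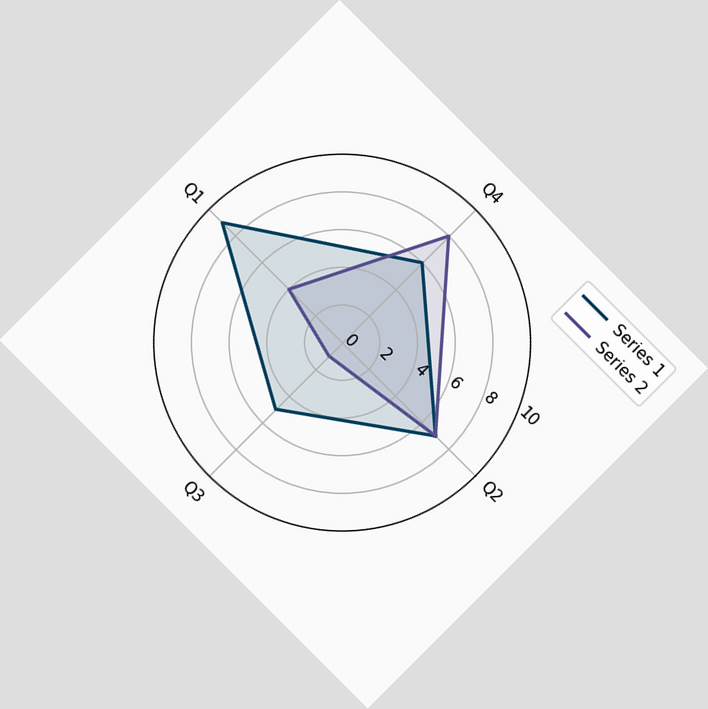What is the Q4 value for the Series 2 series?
The chart is tilted about 45° clockwise. On the Q4 axis, Series 2 reaches 8.

8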